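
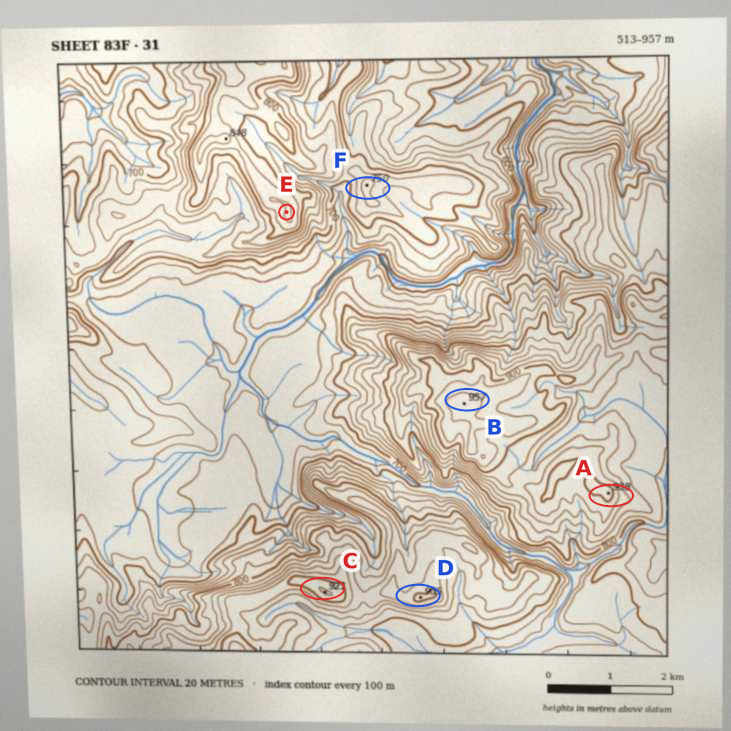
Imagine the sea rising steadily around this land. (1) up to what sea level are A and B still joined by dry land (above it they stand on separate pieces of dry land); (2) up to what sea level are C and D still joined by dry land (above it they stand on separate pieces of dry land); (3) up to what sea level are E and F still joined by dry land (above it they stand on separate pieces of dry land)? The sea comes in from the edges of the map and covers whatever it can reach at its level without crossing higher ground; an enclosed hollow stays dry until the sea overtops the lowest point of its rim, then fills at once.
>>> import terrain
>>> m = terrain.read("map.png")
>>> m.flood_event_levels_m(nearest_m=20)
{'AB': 880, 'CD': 860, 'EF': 720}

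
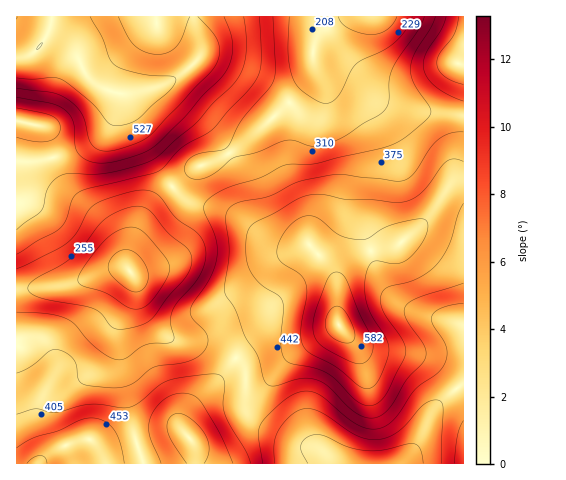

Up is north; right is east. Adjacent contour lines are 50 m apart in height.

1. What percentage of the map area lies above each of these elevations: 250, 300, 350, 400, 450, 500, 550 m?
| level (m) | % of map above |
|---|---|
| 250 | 90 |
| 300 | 78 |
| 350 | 63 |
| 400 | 46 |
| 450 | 30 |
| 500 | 16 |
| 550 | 6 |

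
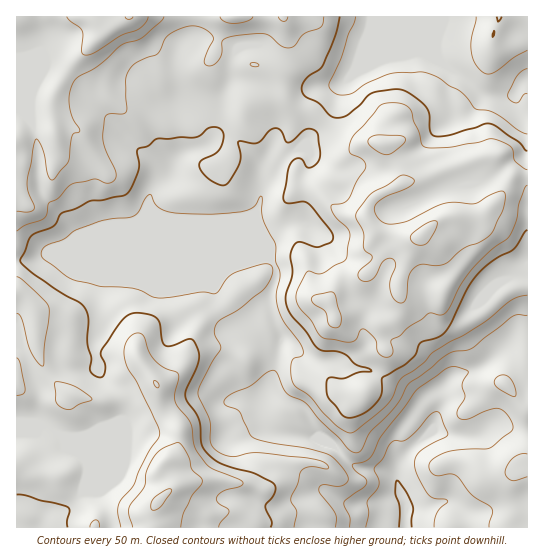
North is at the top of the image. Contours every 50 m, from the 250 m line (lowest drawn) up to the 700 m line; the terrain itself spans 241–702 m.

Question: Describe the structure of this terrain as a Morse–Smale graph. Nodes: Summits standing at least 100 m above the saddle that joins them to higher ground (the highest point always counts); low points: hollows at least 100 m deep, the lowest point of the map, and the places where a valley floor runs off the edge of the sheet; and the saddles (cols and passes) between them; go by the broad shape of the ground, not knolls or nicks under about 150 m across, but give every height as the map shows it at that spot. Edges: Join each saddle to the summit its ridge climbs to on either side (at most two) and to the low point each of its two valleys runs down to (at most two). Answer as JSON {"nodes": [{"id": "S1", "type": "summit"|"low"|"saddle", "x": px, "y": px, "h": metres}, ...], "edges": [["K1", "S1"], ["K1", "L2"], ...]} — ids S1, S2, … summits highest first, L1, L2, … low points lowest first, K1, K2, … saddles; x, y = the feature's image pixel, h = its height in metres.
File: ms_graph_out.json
{"nodes": [
{"id": "S1", "type": "summit", "x": 129, "y": 17, "h": 702},
{"id": "S2", "type": "summit", "x": 421, "y": 235, "h": 660},
{"id": "S3", "type": "summit", "x": 158, "y": 501, "h": 655},
{"id": "L1", "type": "low", "x": 405, "y": 527, "h": 241},
{"id": "L2", "type": "low", "x": 527, "y": 79, "h": 386},
{"id": "K1", "type": "saddle", "x": 327, "y": 125, "h": 507},
{"id": "K2", "type": "saddle", "x": 17, "y": 261, "h": 505},
{"id": "K3", "type": "saddle", "x": 490, "y": 306, "h": 469}],
"edges": [["K1", "S1"], ["K1", "S2"], ["K1", "L1"], ["K1", "L2"], ["K2", "S1"], ["K2", "S3"], ["K2", "L1"], ["K3", "S1"], ["K3", "S2"], ["K3", "L1"]]}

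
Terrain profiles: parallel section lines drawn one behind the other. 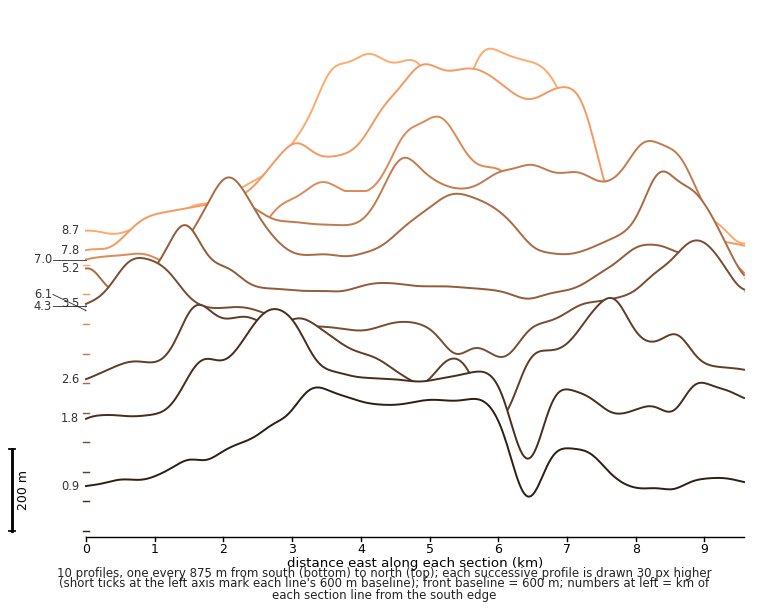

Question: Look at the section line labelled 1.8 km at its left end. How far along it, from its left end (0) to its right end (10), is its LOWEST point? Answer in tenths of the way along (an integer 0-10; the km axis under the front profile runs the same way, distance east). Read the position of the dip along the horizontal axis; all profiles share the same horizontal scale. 7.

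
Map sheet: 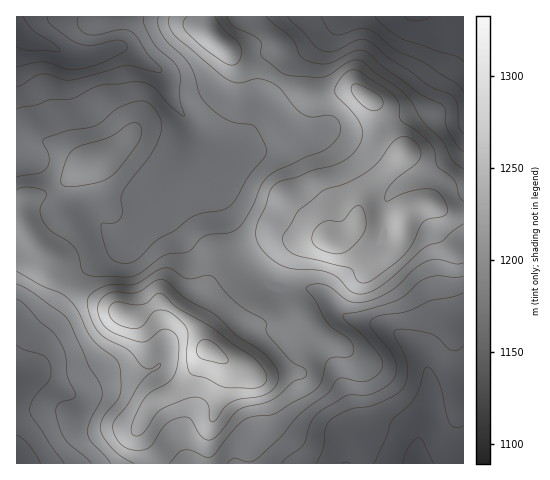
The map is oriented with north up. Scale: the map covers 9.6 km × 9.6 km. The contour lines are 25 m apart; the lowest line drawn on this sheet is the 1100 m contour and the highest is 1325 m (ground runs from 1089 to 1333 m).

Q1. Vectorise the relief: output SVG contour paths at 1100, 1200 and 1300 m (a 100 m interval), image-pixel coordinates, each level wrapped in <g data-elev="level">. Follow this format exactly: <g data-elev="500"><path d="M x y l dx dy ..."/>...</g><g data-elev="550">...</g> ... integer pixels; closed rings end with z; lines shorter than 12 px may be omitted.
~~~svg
<g data-elev="1100"><path d="M403 463l6-17 5-6 5-2 4 2 11 23"/><path d="M23 17l9 12 22 14 6 7-1 2-30-1-12-5"/><path d="M431 17l-7 3-8 1-7-2-5-2"/></g><g data-elev="1200"><path d="M227 463l7-5 15 4 8-3 23-22 20-23 28-21 11-14 4-1 21 4 8-3 8-7 3-8-3-8-17-21-18-15-2-4 1-2 19-3 33-10 9-6 14-13 9-5 10-1 17 2 8-2"/><path d="M17 284l13 7 31 22 9 10 18 42 10 16 4 10-1 9-12 24-1 11 4 7 19 21"/><path d="M463 152l-5-6-11-17-2-6 0-13-2-5-24-12-36-26-15-14-6-3-7 1-28 13-8 0-11-3-7-5-10-18-25-21"/><path d="M158 17l0 8 4 9 6 8 15 14 6 8 5 11 5 19 5 7 12 11 12 8 8 3 17 3 5 5 7 14 2 6-2 6-17 19-16 28-9 6-21 3-12 5-15 12-18 10-17 17-7 5-11 1-11-5-7-15-3-19 2-1 12 0 5-5 2-5-1-14 1-6 30-40 5-10 4-12 0-9-4-10-7-8-7-3-10 1-14 5-17 15-8 4-26 5-23 7-2 5 6 15-2 10-8 5-22 4"/></g><g data-elev="1300"><path d="M226 388l26 0 7-1 7-5 0-8-6-9-8-9-20-12-21-17-33-19-16-14-5 0-9 8-5 2-10 1-15-3-5 1-3 3-1 7 4 8 8 5 11 2 6 0 5-2 9-13 3-2 9-1 8 3 11 10 4 7 0 28 3 14 3 3 13 3z"/><path d="M333 253l8 0 6-2 8-7 8-10 3-6 0-7-2-9-3-6-4 0-3 2-12 13-17 0-6 4-5 6-2 7 2 7 7 5z"/></g>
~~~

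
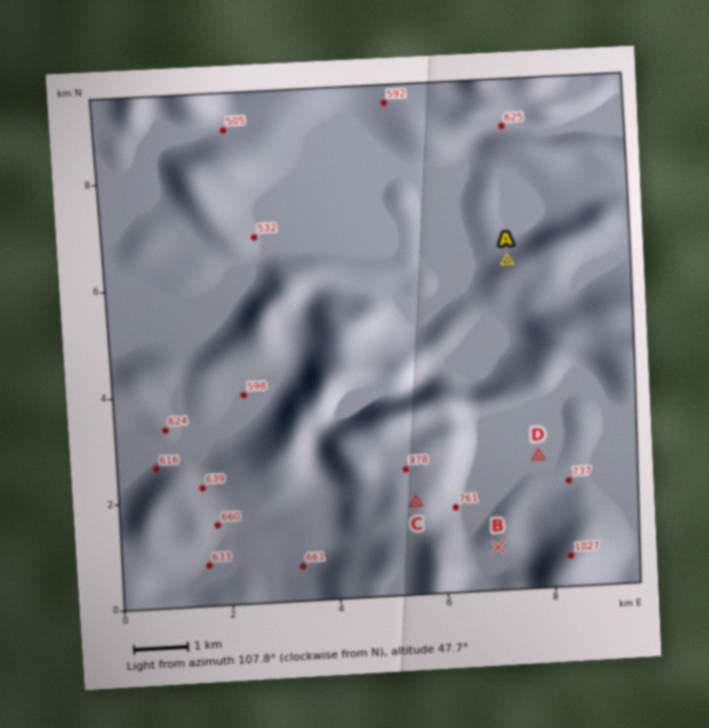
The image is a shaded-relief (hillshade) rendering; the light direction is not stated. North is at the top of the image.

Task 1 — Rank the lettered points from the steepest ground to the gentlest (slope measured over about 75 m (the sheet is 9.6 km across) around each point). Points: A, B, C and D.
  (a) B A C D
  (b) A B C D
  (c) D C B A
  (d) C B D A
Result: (b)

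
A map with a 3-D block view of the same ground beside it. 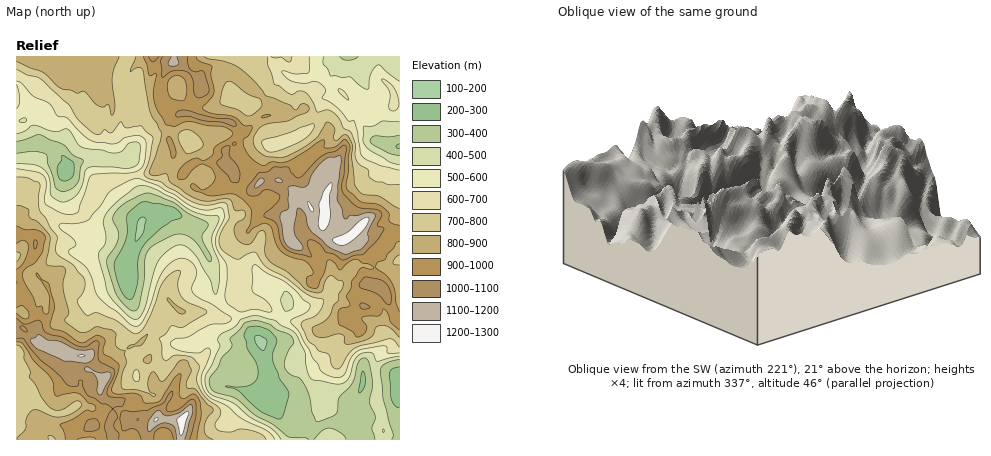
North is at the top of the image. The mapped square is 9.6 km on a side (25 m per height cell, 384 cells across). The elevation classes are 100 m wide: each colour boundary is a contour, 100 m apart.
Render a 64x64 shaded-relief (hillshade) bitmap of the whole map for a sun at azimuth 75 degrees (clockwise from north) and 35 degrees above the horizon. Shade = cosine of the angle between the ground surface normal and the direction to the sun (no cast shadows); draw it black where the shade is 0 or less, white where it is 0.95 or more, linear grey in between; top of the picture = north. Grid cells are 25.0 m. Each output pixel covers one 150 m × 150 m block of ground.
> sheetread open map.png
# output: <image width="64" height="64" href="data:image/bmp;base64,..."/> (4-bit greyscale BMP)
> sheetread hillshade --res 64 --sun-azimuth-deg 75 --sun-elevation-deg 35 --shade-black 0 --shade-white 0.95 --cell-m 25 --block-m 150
<image width="64" height="64" href="data:image/bmp;base64,Qk12CAAAAAAAAHYAAAAoAAAAQAAAAEAAAAABAAQAAAAAAAAIAAATCwAAEwsAABAAAAAAAAAAAAAAABEREQAiIiIAMzMzAERERABVVVUAZmZmAHd3dwCIiIgAmZmZAKqqqgC7u7sAzMzMAN3d3QDu7u4A////AImZqVRYl1VHq6c2zIII3uy7uqmave7sqqhpu7vKY1rdZ4mHZWd3eHiql1Wqcgfu7cypmavN7tuqmHiru6hUW+5VeHeIiHaLmadnhWhzGe7u26qrvM3dqahomqqYqmRs7UVoq6h3d5qYl2ioSLhp7u3Lu7zd3MuImGeJqYm6dGzcZnq6mZZXmHiYmalY2mTP/c3c3e3cqXeYZ4iqq7lkfdyZmYZ5qWVlV4q7qXfNlG7+3t3e7cqYd5hmiKu7qESu3JmXVXmpUjNprMvMplrIbP/czN3cqZh2iFaJq7unRc7bmYZVeZcxNb65m922J82b/+y7zMqZmHaHVomqu7hFzsuIhmZmZlVWzuyqqGhVvsz//bqqmZmYd4VHiIiryUW+y4h3ZVRYl1St7cuEaoSd3v/rmIiaqodnZEZ2Z5zbRL7Kd4dUNGmWVp7u23R7lWze/tuYiKu6h1VVRWVXrexEzbpmZTNFeXearf7bdYumWd7ty6mJq7qFNHZFVVjO7EXMqWUyJGeIeLzM3tp2rKdY3u3dupq7umRGh0RVWM7rRaqYQxFFZmZ6ztzN2me9uHm9zd3Kqry5VVaGM1VYzclDaHYQAUVniarv7My6iK3Lq6qa3cu7vMhFZoUSV3erqGVVZQADeZvMuJ7tupmqrN3cqHjNzMzNt0VmUQJnh4mHZ3ZDADi7vN23a+3KmZvLzLmZmbzMzN2mRWUQBGeHZneIiFOZecy83bh5vMvKeLu6mJmZq7u824U0UwAEaJhkWLuoU8hs7cvMuYm7vNtkirqIqqmpmby4YyIyADaIh1R73KcxyordzLu5mrvN21JauoiaqZiKy5ZDI0REaIdlR7zKhTPaabvMu7uau87rUTioeKqqmru5dkNYh3d3ZlJKy5eHVpeKqrzNy6q83tpAFYd5vLvNyYiHZ6zJhmVVQ2mXibd7iJqZvN3Lq83u2UEDaKzMzMyGeIibzcllVVVWdUesla6Zqpm93Lu83e7HMQFazczMyUaJmrzMt0M0Z2UzaqlW35q6ic3avM3e7rYiAFvdzMy3NZq7u7ulEBN7hTNphlr/mrmKzcm93d7+pSIRSszMu7c1iru6qnEAFs2WU0Z4nf6qqJq9yr3t3v2lIiJIu7vMtzWKu6mGIAJZzJVURoq93LqZuqzMzd3v7ZUiMzebvN22NXq7pjISNoislohWq7y5qpvKq93dze/slCNERYrN7qQlebtiI0VphZyWmmequ6pGnMu73dy97tyUI1Zmec7tghRquCFGd4dEvIWJdomrzCN73d3dur3czKUjZ3eKvexQBHmmI2dkRFq5Ulh3mZvMU0ve7cuqu7zMtzNnd4rN2RAWiIdUZSE33XMjWIm6mqp0O+7su7u6vM3KVFd3isy2ADd3iXVBAZ7pISV5q8uqu4Zr7+3My5m83dyFV3iKu5UAR2WLpSAH3aQjZ4q7zLu6mZvv7cupmrzd3aZmeJqphiAmVYulIBrbU0ipd6zczLu7vO7bqZmbzd3dqHd4iZmGMBRWeYYgKtkzWsuGa93My7u83cqZmavd3Nyoh3iIh1VSAlZEdjFLyERqzKhn3t3cq83cuqmZq83Mu6iIiXQiJGURVjNVZXq4NXncqped7u2qztzLmHebvMuqqHiGIAE0ZiBGNXd3eJZIitzMuqre3KrO7cuXVou7u6qYdlIAASRmQjRHmHdVdnl63d3cq8y7qr3uyoZEe7u6qphkIAACRWZlVEeZdkR4mXne7uy6u7qqrO/rhjJquqqql0EAACWId4d1R5l2RZqIeM7+3Kqrqqmr7/yFIUmqqql0IRE0abl2d4hkiYeJqXd4v/7cqqqpqrzv/JUQSJqqqVIkQ0ebuWVWnJNqmcynVYiu/ty6qqmrvO/8hBJpmaqYUTeGV6uoU0atpnh5zLhEaa3/7Muquqq83tuEJIqqqpcwFoh3iqdDWd2puHiqumRXrf/9zLu7qqvMy4RGiZmqlzAVeJmJqFV83Ku6mYeKlUad//7MzMyZqrzJQ1d3iImoMBRmrKiYZXzLvNyphlaJdnr//szMy5mqq5U0Z3dmirgwE1bNuYZUe7zd7amIZUeqdr//7czLmap2ZVVVVWaKp0ETON2oiHZnvd7bmZmHVIy2j//suqqJmFVnZDNGeKqHUzM53Jd4iHaKzcqZmZh1Scqe/9qIiKqXVnhjI1iZqYhlVEiqh3d3ZFndypiZmYY2zc3uuIiIqpdniFI1iYipiIdTNol1RFZFvbu5iImZl1e+7NyImYiZd4d3U1eId7qJpzI1eGVYqqzdp3iImqmZec3suYqod6qHh3dUaHh4u4mlIkh4m8zLq7unZ5q7qbypzdmYq5Z4y4d3ZlV4eInLipQTipmru8u6q6hli8ypzsrNp5m7honKd3dVVnd4msuKkxWrqYeKzLqql1asy5rezMpoqsp2ebl3dkRniHiqyouDFry4VHvdyphVnLu6ms28poqruXaKl3hkNXiYebvJi3MmvKczfO7JdVrdu7uquryYq7ynZpx2d0I2mZiKvLiLczaspjSN/blVrcu7zLqazJm7y3VpzVVlM2mqmZm8uIpjRYqFNq3slmrcq83bmJu7uqrKVIzdRFVGq6mZiKy5eWJFR3aKrduIvbq83JeJrLu6qrplrcpFZ4q6mZmHm8p3UkU1i9y8y7y7q7y5d6q8zLupqoasp1Z5q5iIiIeay5UxSGWt3dy6qqqqu6h5u8zMy7qJh5uq"/>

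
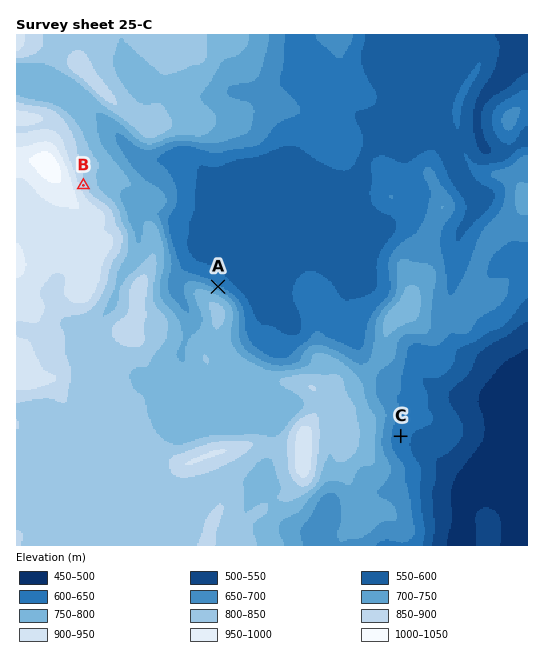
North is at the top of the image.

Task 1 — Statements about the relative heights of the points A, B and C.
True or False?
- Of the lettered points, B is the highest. True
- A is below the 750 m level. True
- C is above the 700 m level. False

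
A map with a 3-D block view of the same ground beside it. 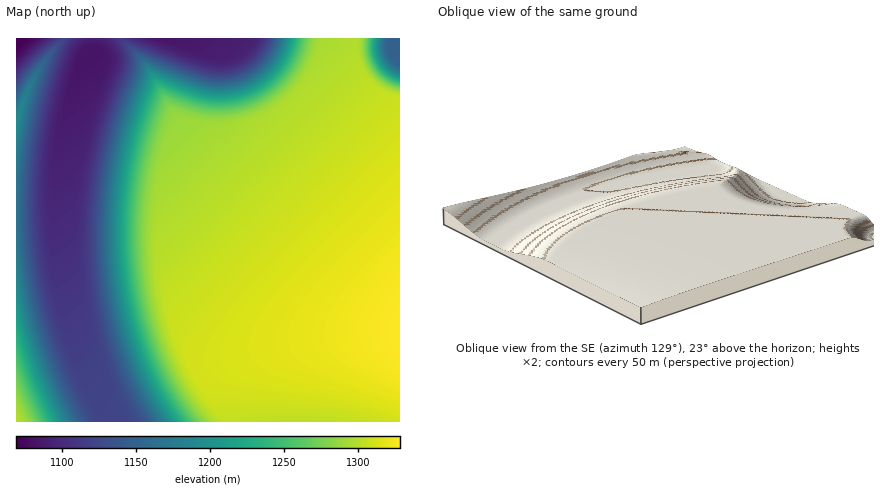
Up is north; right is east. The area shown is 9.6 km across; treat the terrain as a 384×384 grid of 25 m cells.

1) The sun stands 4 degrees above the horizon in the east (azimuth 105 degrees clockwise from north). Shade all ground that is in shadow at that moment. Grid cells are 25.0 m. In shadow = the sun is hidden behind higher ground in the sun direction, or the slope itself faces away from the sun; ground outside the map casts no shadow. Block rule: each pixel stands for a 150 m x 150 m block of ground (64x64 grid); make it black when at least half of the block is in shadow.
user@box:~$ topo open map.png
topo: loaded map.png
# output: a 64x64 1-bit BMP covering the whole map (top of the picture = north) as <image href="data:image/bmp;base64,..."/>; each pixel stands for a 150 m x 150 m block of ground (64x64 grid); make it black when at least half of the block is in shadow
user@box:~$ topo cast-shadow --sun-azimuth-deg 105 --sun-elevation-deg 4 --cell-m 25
<image width="64" height="64" href="data:image/bmp;base64,Qk0+AgAAAAAAAD4AAAAoAAAAQAAAAEAAAAABAAEAAAAAAAACAAATCwAAEwsAAAIAAAAAAAAA////AAAAAAAAAAP8AAAAAAAAD/gAAAAAAAA/+AAAAAAAAH/wAAAAAAAA//AAAAAAAAH/8AAAAAAAA//gAAAAAAAD/+AAAAAAAAf/wAAAAAAAD//AAAAAAAAP/8AAAAAAAB//gAAAAAAAH/+AAAAAAAA//4AAAAAAAH//AAAAAAAAf/8AAAAAAAB//wAAAAAAAP/+AAAAAAAA//4AAAAAAAH//gAAAAAAAf/+AAAAAAAB//wAAAAAAAP//AAAAAAAA//8AAAAAAAD//wAAAAAAAP//AAAAAAAB//8AAAAAAAH//wAAAAAAAf//AAAAAAAB//8AAAAAAAH//wAAAAAAAf//AAAAAAAB//8AAAAAAAH//wAAAAAAAf//AAAAAAAB//8AAAAAAAP//wAAAAAAA///AAAAAAAB//8AAAAAAAH//wAAAAAAAf//AAAAAAAB//8AAAAAAAH//wAAAAAAAf//AAAAAAAB//+AAAAAAAH//4AAAAAAAf//gAAAAAAB//+AAAAAAAD//8AAAAAAAP//wAAAAAAA///AAAAAAAD//8AAAAAAIH//4AAAAAAgf//gB/AAACB//8AP/AAAMH//wD/+AAAwP/+Af/8AADg//4D//4AAOB//Af//wAA8H/8B///AAD4H/gP//+AAPwH8A///4AA/AHgD///gAD+AAAH//+AAA=="/>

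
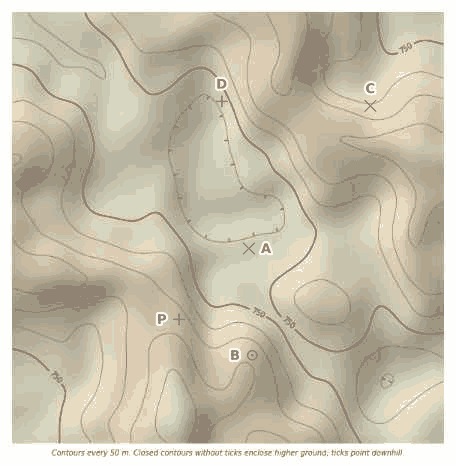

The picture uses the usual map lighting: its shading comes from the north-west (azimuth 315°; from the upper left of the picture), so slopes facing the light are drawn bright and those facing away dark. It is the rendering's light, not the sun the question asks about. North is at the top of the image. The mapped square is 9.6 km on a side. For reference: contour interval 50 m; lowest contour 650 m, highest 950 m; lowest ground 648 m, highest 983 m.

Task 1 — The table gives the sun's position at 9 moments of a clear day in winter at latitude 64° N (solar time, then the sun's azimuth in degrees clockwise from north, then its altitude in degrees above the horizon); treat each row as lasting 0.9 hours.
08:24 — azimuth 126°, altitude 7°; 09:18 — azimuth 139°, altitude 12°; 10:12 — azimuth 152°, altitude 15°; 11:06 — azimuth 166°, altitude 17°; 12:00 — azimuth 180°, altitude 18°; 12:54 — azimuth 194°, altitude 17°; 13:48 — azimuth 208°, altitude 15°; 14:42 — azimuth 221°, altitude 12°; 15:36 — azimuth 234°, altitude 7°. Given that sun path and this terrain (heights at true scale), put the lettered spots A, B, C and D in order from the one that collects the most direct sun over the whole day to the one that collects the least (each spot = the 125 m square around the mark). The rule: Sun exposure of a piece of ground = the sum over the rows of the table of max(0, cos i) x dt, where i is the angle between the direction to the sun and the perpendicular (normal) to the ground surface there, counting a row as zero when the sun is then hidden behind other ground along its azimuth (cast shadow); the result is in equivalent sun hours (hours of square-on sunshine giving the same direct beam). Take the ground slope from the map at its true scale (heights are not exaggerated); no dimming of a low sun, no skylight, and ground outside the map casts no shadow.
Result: D > A > B > C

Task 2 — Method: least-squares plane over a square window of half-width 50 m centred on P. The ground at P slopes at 6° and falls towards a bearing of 43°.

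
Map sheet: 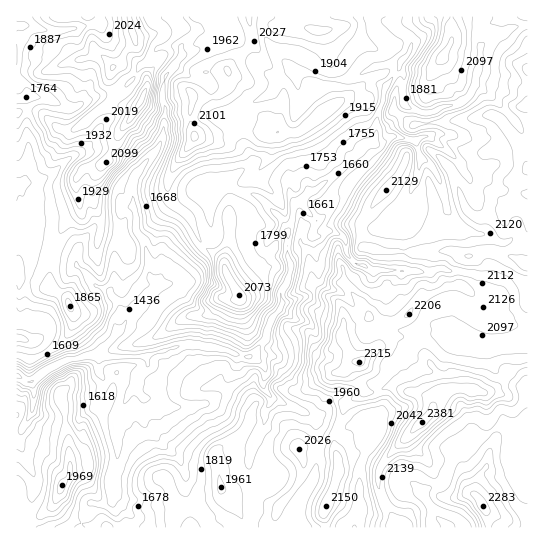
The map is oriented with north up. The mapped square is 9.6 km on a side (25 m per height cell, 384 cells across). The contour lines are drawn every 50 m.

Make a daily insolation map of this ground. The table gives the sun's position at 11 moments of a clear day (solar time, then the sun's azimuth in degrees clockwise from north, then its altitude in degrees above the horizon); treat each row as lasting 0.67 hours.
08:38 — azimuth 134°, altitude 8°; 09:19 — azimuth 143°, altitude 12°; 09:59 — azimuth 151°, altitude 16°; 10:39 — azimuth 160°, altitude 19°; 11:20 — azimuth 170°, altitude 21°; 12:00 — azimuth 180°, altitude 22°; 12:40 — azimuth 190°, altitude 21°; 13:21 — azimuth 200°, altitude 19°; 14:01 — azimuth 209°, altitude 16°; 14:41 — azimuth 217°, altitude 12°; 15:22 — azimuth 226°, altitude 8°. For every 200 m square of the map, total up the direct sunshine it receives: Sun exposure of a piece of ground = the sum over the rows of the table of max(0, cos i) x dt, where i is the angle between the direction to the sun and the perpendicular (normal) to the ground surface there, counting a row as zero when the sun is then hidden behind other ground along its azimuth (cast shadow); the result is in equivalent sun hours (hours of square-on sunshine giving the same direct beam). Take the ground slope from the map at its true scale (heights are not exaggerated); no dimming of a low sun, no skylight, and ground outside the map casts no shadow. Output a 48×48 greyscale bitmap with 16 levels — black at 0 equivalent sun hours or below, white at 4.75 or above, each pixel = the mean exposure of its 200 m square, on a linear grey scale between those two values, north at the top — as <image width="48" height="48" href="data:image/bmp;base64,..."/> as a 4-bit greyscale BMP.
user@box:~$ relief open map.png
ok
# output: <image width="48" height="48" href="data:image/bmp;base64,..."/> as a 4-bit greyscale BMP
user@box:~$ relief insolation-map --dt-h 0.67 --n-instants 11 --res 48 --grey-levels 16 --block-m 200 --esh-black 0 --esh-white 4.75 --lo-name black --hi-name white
<image width="48" height="48" href="data:image/bmp;base64,Qk32BAAAAAAAAHYAAAAoAAAAMAAAADAAAAABAAQAAAAAAIAEAAATCwAAEwsAABAAAAAAAAAAAAAAABEREQAiIiIAMzMzAERERABVVVUAZmZmAHd3dwCIiIgAmZmZAKqqqgC7u7sAzMzMAN3d3QDu7u4A////AHnNuFQiJGd4h4mWZod52phkVTVmmJmZhmR9uEIBN4dniJmGVYhmi8lnchRpzNx0JGRJ2YgyRVZlZ5p2ZDhkN5d5YQFavtUzRFRGmtlEeahkRndVVCN0JYZpVEVjJDIjRTRlXNllVndjRWREVlRmRZd3dnipQwJEViRjRnh0QiEiZ3VVZ3iHZWdlq6y3YxN1VjVDVFVkQgADRnVmZ5uWd1VSbv2EUzNGZkVWQzREQxATMhV2VmdlRCRCKfx2ZlNGZjNVMjM0QxIhIQBIVEMhJEREI43rmHZGZlJFQiNEM0MyEQAWdGIRI2VUQyfeyYiGdmFHdhJURDQyEQE0UyETVIl2VCFb3buomCJpdmNWRERnYzMzUxWaqXvbmXZWm//uyAFFZ2Q2VGZ3eHUyAau8zXiqu6dFntuZVgAAFlQlZFVVRFQgASFI3/12VAAQEREEeIgQAUNFZSREREQREBA3iJzqZDMxAAAUi+qCAAEAE0QjMiEAARNFMkeIdkRRAAEhExA5hlVHm6UhAABIRndlSHMGp2UiM0REQxNEz9lxNJ7rib3to3h0FIQiRnY0VmZmZsmGfe6VMyXP///9lVdhVEVmVnZmd3d3doiIq7ynVEM43v/+liAmZERnRaqHd3h3Zpq7pjR5lEMQB+//y0JVNjNSIyiId4dmaLzsUhE5qEMxFHh3dzhjdRQhMyOJmZZnZpd1AiKGmHQzIhZhJWJoE3MRMhIjeVRUZ3VEEUmoqWdmZokxJHREIzMgEQABABRYq2VWZImImXiIqnQyNFNDNVAXiJmYe+y7ulZWiHmIhnmrzFAjQ0RyRBT+zLurt2ioU1ZmmWiYZIqsxxE0UjNRExNCIREREAESNWZmnLaGRc3LlEVVZyIzMjdDNERDMzV6mGZmjOp1Vq3sdGdmZUYyJWZ4ZmVWV7ypiGZneptkNovJRVVVQmYjdCJZh2ZmWXR3iVZniplmd4mENEMzJ5RERTM2uWZ2aEVVeEVnmqunZniGVVM3qlaVJEIienRkdkZVVodkab3KdEWamIdop2d6gzMRJ6VThEVWd5eYM4nvtiN93LulWZiZmDIhE4Unk3hTRoeKcQFZ2kJN/+7smsyqh1MREmRpFYiHZoerymVczJQ17+yq7v/sp3YxEhJgRkVnhYmdzsdqz6ZmiGaLqszuypd1UiQBM1ZodJu4RslV7KV2IiRnZUM63LmWiavMy6mZRqpgACqVbbeYZFZVVDQSnMvImiABI1eEahIAEgJmSaSGeauWIjUyFaupQwamIAACd3VniGZjE4R4ZWmplURUIRVUM0m9uCEjM43cqajIMkVDE2eZh1NVMhBFQkeZqVVWZXm926mbgycQN3hkRnVmipYzY0V6qGRWelUze7tUZRhiEjI1eFeImIiYdTI4mXZmY2RVMTYSjYJlQyEmhXmamIiJiFIjZ2VTElMiITEUd5qYVlVGdrzMupl1RDQiV2dTM0IiIRAmdDVodXd4aaqpiKllQmh1VGeGQYm8y6ZnZDNEeGd4dlVUMiNVVninRFZnmw=="/>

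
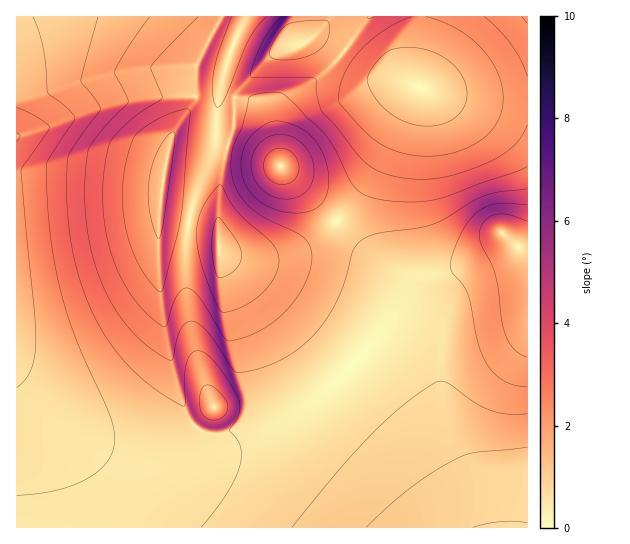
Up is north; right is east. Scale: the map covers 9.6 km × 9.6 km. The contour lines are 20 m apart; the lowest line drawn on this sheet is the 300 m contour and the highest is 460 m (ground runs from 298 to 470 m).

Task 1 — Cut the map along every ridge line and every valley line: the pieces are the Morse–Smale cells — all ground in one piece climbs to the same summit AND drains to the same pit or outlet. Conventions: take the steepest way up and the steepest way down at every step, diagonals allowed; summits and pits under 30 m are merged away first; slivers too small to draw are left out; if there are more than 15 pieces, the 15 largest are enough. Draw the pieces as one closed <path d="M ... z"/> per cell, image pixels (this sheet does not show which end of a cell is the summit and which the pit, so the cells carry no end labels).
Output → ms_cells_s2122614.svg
<path d="M246 16l-230 1 0 362 23 26 30 24 28 16 21 8 25 6 28 1 31-4 36-11 24-10 37-23 24-19 29-27-86-78-27-21-16-10-4-6 1-69 4-24 11-37 0-23-9-3-5-5 0-8 8-28z"/><path d="M353 367l-48 41-43 27-44 17-47 8-37-3-28-8-20-9-35-24-22-21-12-15-1 147 450 1-18-42-27-43-36-44z"/><path d="M505 235l-8 12-8 8-34 14-34 11-50 65-19 20 44 46 25 32 27 43 19 42 61-1 0-272z"/><path d="M423 88l-4 0-11 15-39 76-20 28-13 14 41 39 13 9 15 6 30 0 40-14 20-12 8-14 24 20 1-153-67-5z"/><path d="M527 16l-280 0-18 38-8 28 0 8 5 5 8 2 3-6 36-36 12-7 16-3 12-8 6 0 55 36 15 3 40 15 42 8 56 2z"/><path d="M319 37l-6 0-12 8-16 3-12 7-36 36-2 6 16 3 10 9 8 14 12 44 56 53 12-13 20-28 39-76 12-16-31-11-15-3z"/><path d="M337 221l-31 24-24 10-32 4-20-3-9-4-1 2 37 26 94 85 30-34 32-44 12-10 8-2-19 1-24-7-23-17z"/><path d="M238 97l-3 1-2 32-6 17-6 24-2 27 0 52 11 6 20 3 32-4 24-10 19-13 11-11-55-54-12-44-8-14-10-9z"/>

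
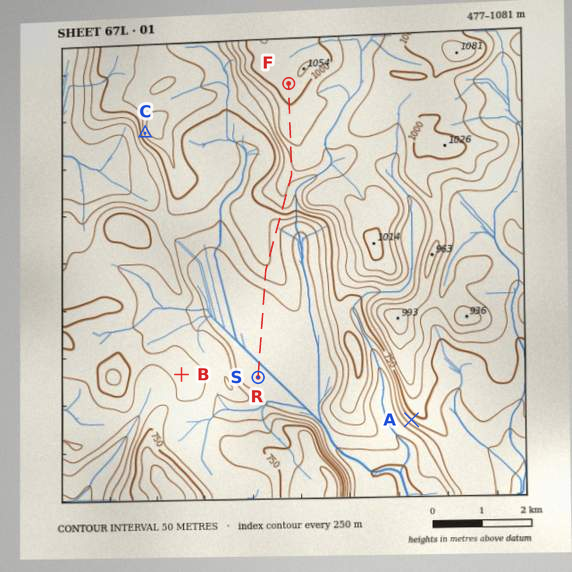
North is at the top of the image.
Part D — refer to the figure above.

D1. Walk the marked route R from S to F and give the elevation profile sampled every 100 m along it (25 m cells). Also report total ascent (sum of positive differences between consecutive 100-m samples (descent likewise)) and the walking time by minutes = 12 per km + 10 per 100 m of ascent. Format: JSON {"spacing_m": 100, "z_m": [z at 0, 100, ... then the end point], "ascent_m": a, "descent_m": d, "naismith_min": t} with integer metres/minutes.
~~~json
{"spacing_m": 100, "z_m": [584, 584, 584, 584, 584, 584, 584, 584, 584, 584, 584, 584, 584, 584, 584, 584, 584, 586, 597, 614, 638, 662, 682, 696, 702, 702, 698, 692, 685, 678, 672, 667, 670, 690, 727, 771, 807, 832, 843, 845, 844, 851, 866, 883, 892, 897, 901, 907, 918, 936, 958, 977, 990, 996, 998, 997, 996, 996, 1002, 1014, 1026, 1034, 1035, 1035], "ascent_m": 489, "descent_m": 38, "naismith_min": 123}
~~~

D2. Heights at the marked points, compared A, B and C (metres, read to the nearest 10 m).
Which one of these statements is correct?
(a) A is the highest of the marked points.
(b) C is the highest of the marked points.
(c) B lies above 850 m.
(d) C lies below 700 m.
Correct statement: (b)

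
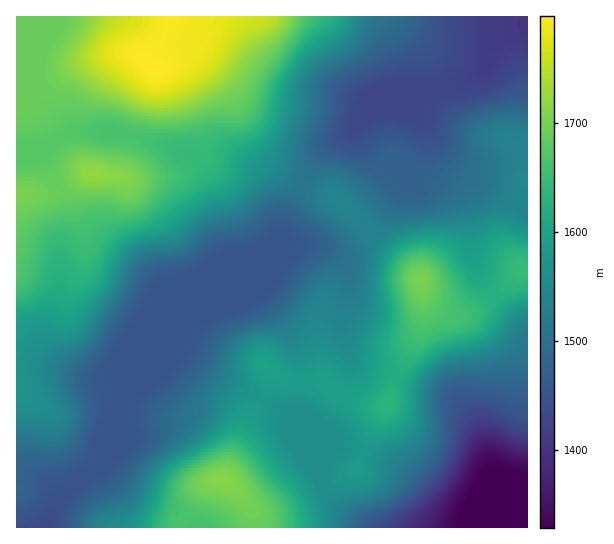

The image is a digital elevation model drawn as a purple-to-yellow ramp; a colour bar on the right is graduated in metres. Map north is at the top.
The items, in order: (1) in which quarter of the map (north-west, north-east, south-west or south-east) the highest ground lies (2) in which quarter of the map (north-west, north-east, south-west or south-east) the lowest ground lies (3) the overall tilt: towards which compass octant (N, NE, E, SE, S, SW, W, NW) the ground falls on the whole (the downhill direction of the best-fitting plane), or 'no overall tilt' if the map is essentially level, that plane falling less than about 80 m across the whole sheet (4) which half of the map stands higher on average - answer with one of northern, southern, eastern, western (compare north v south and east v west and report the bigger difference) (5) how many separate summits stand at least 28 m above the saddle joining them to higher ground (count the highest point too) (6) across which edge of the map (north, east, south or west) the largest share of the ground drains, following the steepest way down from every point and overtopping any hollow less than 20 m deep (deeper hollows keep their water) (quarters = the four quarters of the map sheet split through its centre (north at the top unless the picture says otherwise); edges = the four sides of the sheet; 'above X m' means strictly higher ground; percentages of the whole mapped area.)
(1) The highest ground is in the north-west quarter.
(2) Look to the south-east quarter for the lowest ground.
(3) The general tilt is down to the south-east (the land rises towards the north-west).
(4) The western half stands higher on average than the eastern half.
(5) Counting only tops that stand 28 m proud, the map has 4 summits.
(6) Most of the ground drains across the southern edge.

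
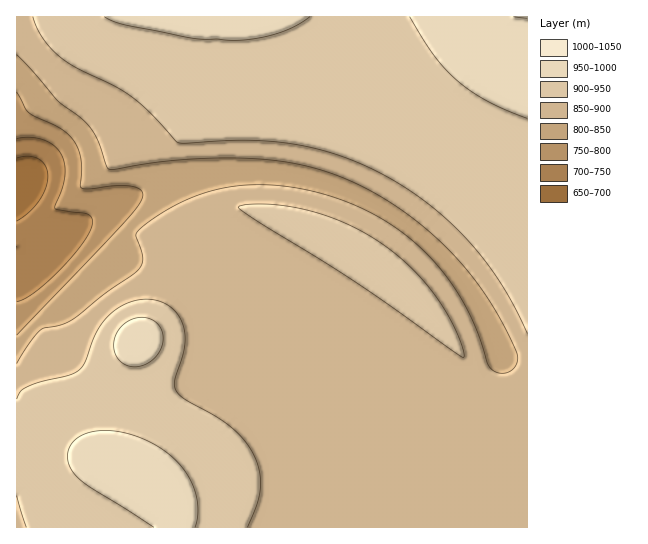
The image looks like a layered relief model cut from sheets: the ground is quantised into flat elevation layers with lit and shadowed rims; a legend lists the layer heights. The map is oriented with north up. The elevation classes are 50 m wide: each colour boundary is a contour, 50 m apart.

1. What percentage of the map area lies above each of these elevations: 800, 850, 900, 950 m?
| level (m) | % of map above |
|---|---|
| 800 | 94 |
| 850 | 86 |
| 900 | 45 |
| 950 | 8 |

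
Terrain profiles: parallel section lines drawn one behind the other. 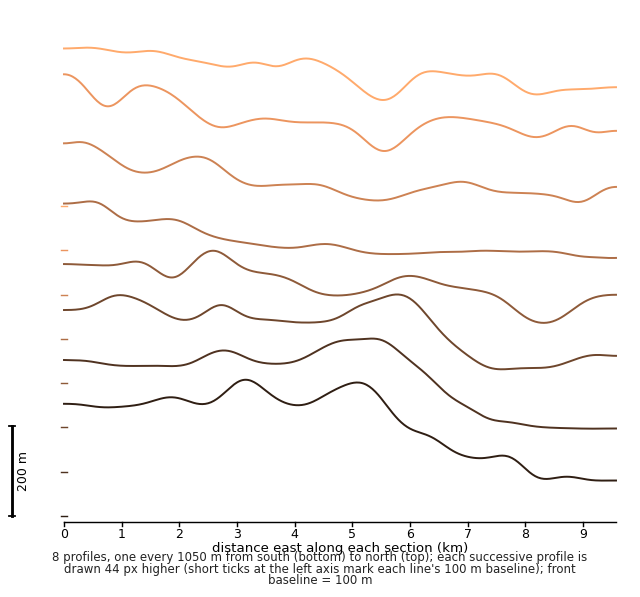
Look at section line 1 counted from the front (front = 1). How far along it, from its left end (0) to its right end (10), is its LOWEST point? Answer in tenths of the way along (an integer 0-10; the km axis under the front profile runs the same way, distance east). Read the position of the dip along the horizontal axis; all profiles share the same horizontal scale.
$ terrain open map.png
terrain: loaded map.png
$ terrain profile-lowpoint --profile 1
10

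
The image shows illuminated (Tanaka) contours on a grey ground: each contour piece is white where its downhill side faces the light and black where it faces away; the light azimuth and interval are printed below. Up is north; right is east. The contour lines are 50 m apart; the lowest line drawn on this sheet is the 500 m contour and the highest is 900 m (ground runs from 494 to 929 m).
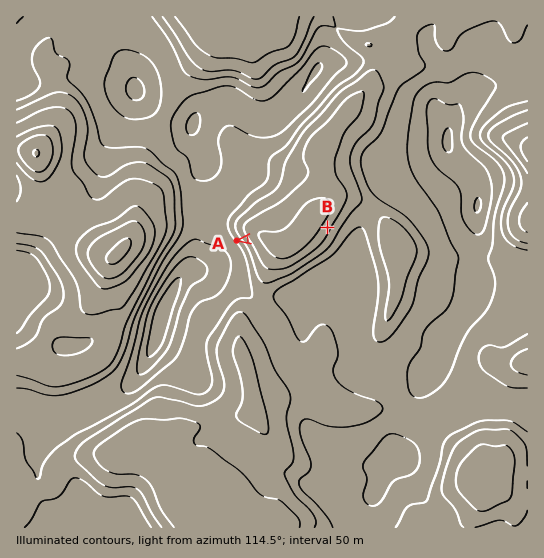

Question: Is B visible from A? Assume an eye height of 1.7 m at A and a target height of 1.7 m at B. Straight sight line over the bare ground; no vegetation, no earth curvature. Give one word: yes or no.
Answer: yes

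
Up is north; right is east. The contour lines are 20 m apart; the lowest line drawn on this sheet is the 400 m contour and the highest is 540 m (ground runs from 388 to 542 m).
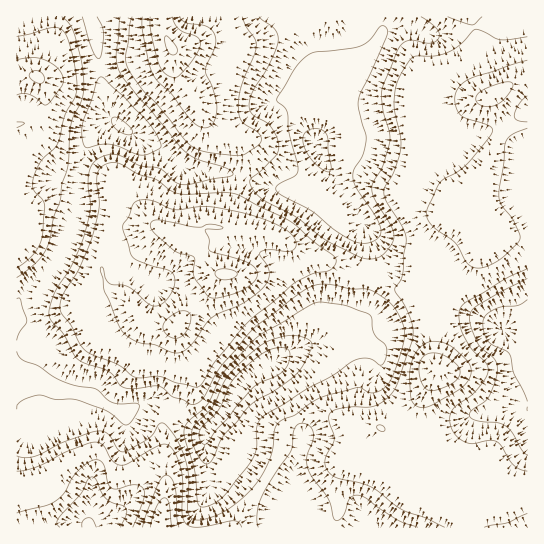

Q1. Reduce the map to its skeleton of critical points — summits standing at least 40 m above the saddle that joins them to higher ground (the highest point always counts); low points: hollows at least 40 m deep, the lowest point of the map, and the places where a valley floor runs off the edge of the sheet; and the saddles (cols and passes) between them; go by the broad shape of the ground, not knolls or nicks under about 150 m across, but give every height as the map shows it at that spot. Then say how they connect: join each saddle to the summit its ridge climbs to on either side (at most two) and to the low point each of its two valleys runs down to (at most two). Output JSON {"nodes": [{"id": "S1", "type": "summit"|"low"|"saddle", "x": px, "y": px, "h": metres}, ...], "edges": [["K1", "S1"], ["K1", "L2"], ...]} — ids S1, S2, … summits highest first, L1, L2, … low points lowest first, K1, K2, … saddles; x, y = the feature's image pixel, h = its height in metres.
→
{"nodes": [
{"id": "S1", "type": "summit", "x": 226, "y": 274, "h": 542},
{"id": "S2", "type": "summit", "x": 170, "y": 46, "h": 541},
{"id": "S3", "type": "summit", "x": 435, "y": 369, "h": 537},
{"id": "S4", "type": "summit", "x": 162, "y": 527, "h": 535},
{"id": "S5", "type": "summit", "x": 38, "y": 77, "h": 523},
{"id": "L1", "type": "low", "x": 266, "y": 366, "h": 388},
{"id": "L2", "type": "low", "x": 315, "y": 145, "h": 406},
{"id": "L3", "type": "low", "x": 502, "y": 330, "h": 422},
{"id": "L4", "type": "low", "x": 89, "y": 525, "h": 439},
{"id": "K1", "type": "saddle", "x": 478, "y": 486, "h": 487},
{"id": "K2", "type": "saddle", "x": 106, "y": 461, "h": 482},
{"id": "K3", "type": "saddle", "x": 367, "y": 278, "h": 468},
{"id": "K4", "type": "saddle", "x": 243, "y": 177, "h": 462},
{"id": "K5", "type": "saddle", "x": 263, "y": 483, "h": 462},
{"id": "K6", "type": "saddle", "x": 295, "y": 419, "h": 462},
{"id": "K7", "type": "saddle", "x": 170, "y": 409, "h": 457},
{"id": "K8", "type": "saddle", "x": 79, "y": 189, "h": 452},
{"id": "K9", "type": "saddle", "x": 101, "y": 69, "h": 441}],
"edges": [["K1", "S3"], ["K1", "L1"], ["K1", "L3"], ["K2", "S4"], ["K2", "L1"], ["K2", "L4"], ["K3", "S1"], ["K3", "S3"], ["K3", "L1"], ["K3", "L2"], ["K4", "S1"], ["K4", "S2"], ["K4", "L1"], ["K4", "L2"], ["K5", "S1"], ["K5", "S4"], ["K5", "L1"], ["K6", "S1"], ["K6", "S3"], ["K6", "L1"], ["K7", "S1"], ["K7", "S4"], ["K7", "L1"], ["K8", "S1"], ["K8", "S5"], ["K8", "L1"], ["K9", "S2"], ["K9", "S5"], ["K9", "L1"]]}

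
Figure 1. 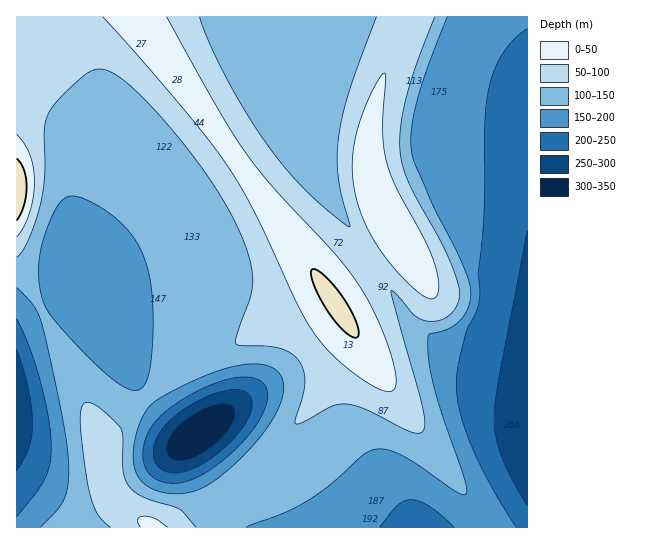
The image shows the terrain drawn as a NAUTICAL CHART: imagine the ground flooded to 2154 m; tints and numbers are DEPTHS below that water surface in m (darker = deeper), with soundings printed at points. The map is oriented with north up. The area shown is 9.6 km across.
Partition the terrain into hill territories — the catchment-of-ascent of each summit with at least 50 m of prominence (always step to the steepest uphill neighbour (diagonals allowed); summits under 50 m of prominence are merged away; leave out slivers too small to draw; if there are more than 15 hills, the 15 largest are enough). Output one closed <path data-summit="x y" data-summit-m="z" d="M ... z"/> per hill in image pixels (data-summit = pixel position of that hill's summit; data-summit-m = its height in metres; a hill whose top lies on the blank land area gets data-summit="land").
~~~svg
<path data-summit="land" d="M361 16l-292 0-1 7 3 7 32 67 9 32 3 22-6 32-13 27-23 33-2 8 0 12 21 46 44 73 17 23 24 24 12 8 6 0-4 4 0 8 9 21 17 28 26 30 284 0 1-169-35-6-55-13-17-8-13-13-13-24-42-60-21-45-7-31 2-36 8-34z"/><path data-summit="391 226" data-summit-m="2138" d="M527 16l-165 0-27 73-10 44 2 36 12 38 14 28 42 60 13 24 13 13 13 7 88 20 6-1z"/><path data-summit="154 527" data-summit-m="2112" d="M82 289l-66 34 0 204 226 1-25-30-17-28-9-21 0-8 2-3-10-3-6-6-32-34-42-68z"/><path data-summit="land" d="M67 16l-51 1 1 306 64-34-10-26 0-12 8-17 21-31 9-20 4-16 0-32-5-22-15-39-22-44z"/>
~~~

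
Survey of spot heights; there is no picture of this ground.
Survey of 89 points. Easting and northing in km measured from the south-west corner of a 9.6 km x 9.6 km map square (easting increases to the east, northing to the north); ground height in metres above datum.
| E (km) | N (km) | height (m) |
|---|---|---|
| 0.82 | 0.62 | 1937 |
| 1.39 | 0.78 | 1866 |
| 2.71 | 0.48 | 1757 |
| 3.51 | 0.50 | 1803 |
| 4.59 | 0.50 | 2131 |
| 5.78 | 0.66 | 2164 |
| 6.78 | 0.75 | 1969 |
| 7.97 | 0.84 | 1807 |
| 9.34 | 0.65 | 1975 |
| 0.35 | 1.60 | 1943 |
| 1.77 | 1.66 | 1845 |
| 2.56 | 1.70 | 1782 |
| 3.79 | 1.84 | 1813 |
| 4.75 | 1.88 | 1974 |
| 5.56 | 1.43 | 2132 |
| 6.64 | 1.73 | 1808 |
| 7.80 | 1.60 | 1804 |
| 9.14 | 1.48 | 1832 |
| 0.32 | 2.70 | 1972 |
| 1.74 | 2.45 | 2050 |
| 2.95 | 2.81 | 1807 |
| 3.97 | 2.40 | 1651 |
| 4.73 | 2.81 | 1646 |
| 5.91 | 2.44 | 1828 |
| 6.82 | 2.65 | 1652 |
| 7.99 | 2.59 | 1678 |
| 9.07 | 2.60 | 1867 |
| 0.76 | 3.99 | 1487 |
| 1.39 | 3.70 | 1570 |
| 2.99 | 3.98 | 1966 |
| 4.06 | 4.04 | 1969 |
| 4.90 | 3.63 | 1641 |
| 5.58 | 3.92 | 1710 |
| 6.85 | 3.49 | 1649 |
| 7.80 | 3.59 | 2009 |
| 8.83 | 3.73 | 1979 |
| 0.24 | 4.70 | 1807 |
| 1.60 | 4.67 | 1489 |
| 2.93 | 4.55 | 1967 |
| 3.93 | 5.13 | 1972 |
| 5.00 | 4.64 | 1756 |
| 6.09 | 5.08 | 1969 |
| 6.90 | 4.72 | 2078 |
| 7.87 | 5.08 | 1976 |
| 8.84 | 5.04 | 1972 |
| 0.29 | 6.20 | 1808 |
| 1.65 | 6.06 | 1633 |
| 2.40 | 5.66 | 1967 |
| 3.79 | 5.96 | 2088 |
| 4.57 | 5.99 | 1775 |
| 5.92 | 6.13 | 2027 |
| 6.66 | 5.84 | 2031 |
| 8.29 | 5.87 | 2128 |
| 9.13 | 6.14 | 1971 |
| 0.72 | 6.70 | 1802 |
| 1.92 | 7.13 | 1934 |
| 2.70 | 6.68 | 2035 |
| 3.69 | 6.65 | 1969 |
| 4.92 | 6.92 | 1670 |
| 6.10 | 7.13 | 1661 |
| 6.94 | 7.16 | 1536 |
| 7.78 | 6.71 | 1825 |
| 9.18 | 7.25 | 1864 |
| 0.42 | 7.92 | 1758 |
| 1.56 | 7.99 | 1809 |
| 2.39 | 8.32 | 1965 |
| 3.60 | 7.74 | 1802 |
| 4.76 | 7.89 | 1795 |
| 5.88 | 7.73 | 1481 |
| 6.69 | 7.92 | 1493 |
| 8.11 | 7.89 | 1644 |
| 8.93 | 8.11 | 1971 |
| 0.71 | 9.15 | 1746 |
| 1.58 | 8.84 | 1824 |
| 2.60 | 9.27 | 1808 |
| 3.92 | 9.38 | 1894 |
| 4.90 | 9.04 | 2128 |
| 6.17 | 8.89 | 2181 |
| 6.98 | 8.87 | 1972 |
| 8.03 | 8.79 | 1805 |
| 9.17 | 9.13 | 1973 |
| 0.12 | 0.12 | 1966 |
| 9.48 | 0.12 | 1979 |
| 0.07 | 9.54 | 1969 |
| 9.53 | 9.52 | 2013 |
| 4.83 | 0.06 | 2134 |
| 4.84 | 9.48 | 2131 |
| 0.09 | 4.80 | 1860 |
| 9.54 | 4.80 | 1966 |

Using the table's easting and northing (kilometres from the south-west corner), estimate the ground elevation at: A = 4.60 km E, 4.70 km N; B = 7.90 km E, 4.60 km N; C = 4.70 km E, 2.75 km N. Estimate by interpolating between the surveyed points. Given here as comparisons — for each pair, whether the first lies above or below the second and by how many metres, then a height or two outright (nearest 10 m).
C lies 450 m below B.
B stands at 2100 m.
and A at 1800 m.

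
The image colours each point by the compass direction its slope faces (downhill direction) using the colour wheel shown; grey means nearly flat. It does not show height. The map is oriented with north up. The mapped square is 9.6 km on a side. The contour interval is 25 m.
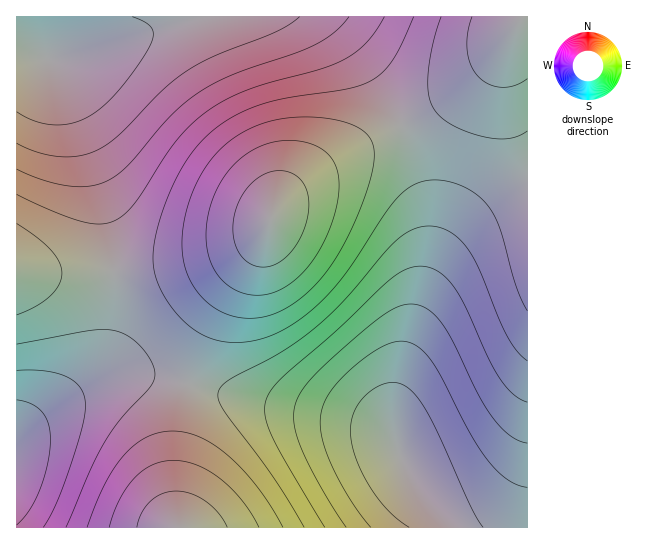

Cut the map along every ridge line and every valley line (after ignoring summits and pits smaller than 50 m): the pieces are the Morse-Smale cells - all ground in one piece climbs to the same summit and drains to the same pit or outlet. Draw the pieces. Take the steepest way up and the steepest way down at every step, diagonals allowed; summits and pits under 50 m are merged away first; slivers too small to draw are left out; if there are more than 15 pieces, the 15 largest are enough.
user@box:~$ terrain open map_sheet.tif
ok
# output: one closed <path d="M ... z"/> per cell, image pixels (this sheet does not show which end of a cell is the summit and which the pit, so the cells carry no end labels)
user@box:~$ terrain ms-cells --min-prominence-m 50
<path d="M401 125l-48 24-36 22-20 14-18 18-7 11-4 15-9 18-26 38-25 45-15 36-4 19 65 16 91 16 29 8 12 7 7 7 14 32 30 43 4 14 86 0 1-326-6-1-13 4-19 10-19 13-19 19-15 22-10 21-17 49 14-61 5-53-2-28-6-23-13-36z"/><path d="M323 16l-306 0-1 254 22 3 85-1 56-8 46-12 32-15 11-11 11-23 24-23 50-31 46-22 2-2-9-19-19-31-26-36z"/><path d="M189 384l-6 26-6 43-1 54 3 21 261-1-3-13-30-43-14-32-11-10-31-10-97-18z"/><path d="M267 227l-10 10-22 11-33 11-37 8-59 6-68 0-21-2-1 166 38-30 32-19 23-9 29-4 51 9 10-33 13-29 21-37 26-38z"/><path d="M138 375l-29 4-23 9-40 24-29 23 0 93 162-1-3-20 1-54 11-68-29-8z"/><path d="M527 16l-6 1-14 26-14 18-19 19-31 23-42 23 7 12 13 36 6 23 2 28-2 37-16 68 0 5 16-45 10-21 15-22 19-19 19-13 19-10 19-4z"/><path d="M521 16l-197 1 13 12 27 33 19 28 19 35 41-22 31-23 19-19 14-18 14-24z"/>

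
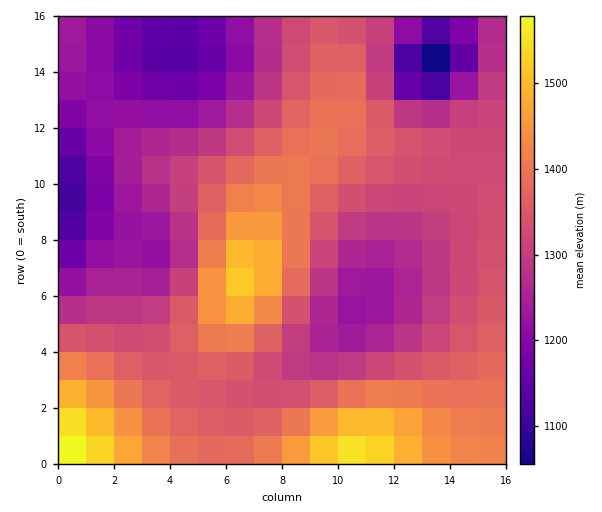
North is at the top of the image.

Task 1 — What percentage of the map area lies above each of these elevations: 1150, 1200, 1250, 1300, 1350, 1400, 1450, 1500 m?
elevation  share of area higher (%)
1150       95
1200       89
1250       75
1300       61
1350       38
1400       19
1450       9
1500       4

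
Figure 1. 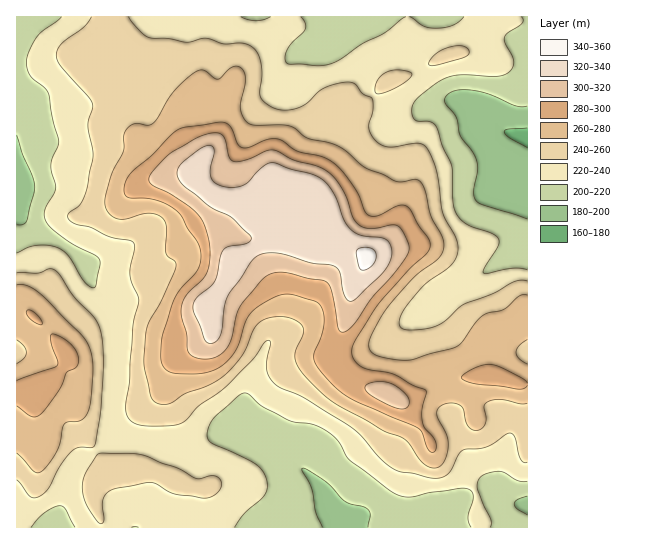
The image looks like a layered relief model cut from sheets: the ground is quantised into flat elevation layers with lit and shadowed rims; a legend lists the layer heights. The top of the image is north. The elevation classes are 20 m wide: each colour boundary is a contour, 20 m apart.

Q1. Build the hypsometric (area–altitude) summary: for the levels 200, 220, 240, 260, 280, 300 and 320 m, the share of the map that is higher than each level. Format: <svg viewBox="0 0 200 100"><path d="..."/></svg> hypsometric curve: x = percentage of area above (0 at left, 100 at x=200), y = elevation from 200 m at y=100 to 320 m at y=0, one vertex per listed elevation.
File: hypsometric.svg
<svg viewBox="0 0 200 100"><path d="M192 100l-29-17-50-16-44-17-31-17-16-16-10-17"/></svg>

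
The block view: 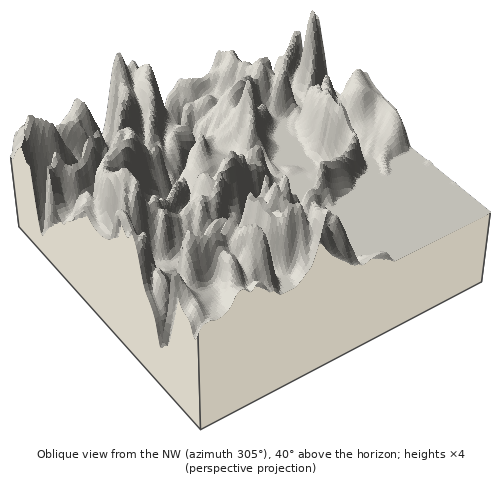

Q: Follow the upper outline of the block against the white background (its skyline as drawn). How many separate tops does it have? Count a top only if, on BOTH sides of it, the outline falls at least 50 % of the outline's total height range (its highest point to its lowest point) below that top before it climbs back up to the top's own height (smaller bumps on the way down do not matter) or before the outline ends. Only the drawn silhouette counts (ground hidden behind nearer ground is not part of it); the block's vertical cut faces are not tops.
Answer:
1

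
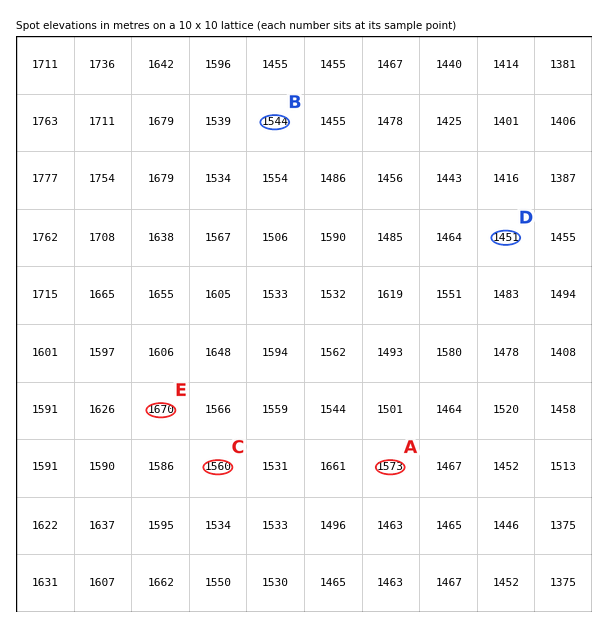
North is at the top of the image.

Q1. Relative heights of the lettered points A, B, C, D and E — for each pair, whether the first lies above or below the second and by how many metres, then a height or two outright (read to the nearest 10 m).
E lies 220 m above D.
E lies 130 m above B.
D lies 120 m below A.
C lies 110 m below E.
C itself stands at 1560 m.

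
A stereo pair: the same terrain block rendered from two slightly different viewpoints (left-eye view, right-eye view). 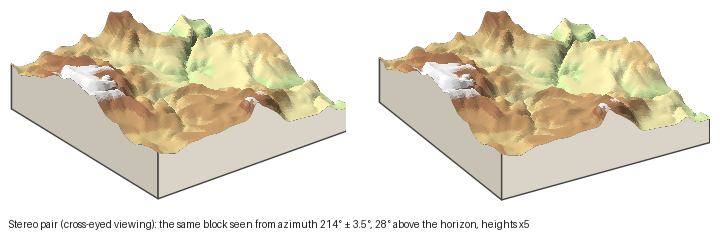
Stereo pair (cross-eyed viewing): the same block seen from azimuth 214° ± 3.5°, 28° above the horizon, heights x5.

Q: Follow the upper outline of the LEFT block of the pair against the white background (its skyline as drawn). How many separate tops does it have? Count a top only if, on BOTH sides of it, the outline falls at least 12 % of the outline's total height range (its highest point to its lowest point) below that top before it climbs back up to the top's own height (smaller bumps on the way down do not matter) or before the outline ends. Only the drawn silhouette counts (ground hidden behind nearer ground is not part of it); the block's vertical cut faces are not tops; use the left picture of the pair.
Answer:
2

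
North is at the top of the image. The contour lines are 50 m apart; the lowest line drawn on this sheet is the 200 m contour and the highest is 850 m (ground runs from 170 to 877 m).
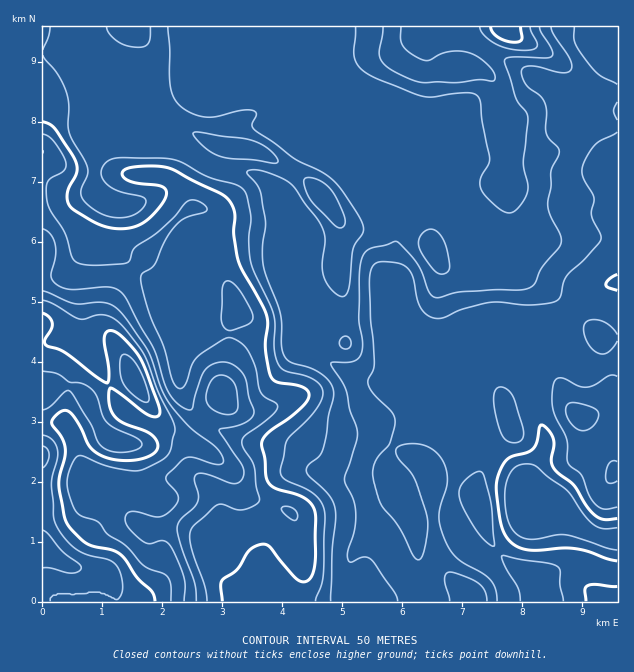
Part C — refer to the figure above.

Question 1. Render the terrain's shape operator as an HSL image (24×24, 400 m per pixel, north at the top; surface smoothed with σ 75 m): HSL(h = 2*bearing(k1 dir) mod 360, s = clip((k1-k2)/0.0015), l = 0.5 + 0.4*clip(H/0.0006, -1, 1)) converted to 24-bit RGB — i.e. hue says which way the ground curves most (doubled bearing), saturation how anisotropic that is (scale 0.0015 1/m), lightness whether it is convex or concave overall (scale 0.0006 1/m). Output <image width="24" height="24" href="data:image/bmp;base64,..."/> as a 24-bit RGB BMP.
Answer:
<image width="24" height="24" href="data:image/bmp;base64,Qk32BgAAAAAAADYAAAAoAAAAGAAAABgAAAABABgAAAAAAMAGAAATCwAAEwsAAAAAAAAAAAAAb19FdoZEbYxXeMeTmoi7uI+RYnixYDhxcmtleGNkrH1RnNNdJjRqiaGEhpWcbF+UY0aIvurMz2PXSS1mrMyOp454Zz9gfHdYe7vQvdvzvMnriarDZzt52+GmXhpmmmJ7ZnWKbl6EvriIwNyjGiRUj598iYp1UkptbsyCnpQxdS0+bM3ZpLraynrVmZvhnbrqmtunYD1ocn87lUE9eEBf3MReNSBRp4qLdGJ8WldwvNCSyMJ9LDNnYJB7k3+FYFN5l7JheFNujNJiJ76CUkMqpKJQlGIqMSEFt9tNN0JpqmJrbTJBk3lCwJJCQntpbmk/k4hfW32ft9+8yp3JTkaZXoiLf1t0e3B/kpxjgDt+4/zPGw41enhkfHlNXwgv1bqBxuZ9KSBBeWJVmlGToNK8po/DmFG6iTyEfteNNeHeiMikwkR8lU6Hdl6Ddml9fmKBlrdrPoPN9u7EGBRAf3J1ShgsUbzH3NnJ6emIFA0mZjIYcY0hbJIeX3wwYCA/n+vHqN3UajhXWVgpelU6j5JkTmdtcWx+Y2qamsmbOGl/6Y55VCBJHCFYl4jTYMmtvsOj9MvfOwBj2eHy0eL61Nb3TT3QqeP016JYWzgcelk8eFdqeZeChn6Rgm6VTIyNdbabnFNiaV15oFFl24u4H67ddjN+uMZURKlCWEMHUSF0lf+bSg4Rw3gAYvb0XwYzuEYZhdXVa1vBVpheR5tQXoyNgXmbfHqeV2l5f29ufn1/ZU19zeS6Uht3bEm11O3UaVKkjYXdefPq3ymmjQVczP/VFQIxuCfO5e3ea7q3TEPG2b3pubvgQ3ivYWl9gGhsgGeBf39/eXiAWXygydCaNx1igt2gZ62Eu3qtuHm1arqJTgtT0f7N0uR2FAUuPq+e5uPEv3OOL5d7W7Oxy09rbw8cUow/ZHCFfXZ/f39/e32AW59rk1JHTl+Sd7dlZk1JkKRQeolOdUBWOD6g1f/MpSCSPyNmQodTq6I9wINSk8RHFg4ldx9I7tHRWcXMVEx3gH5/gH56f3d0hXBqepKSeoyGgXFsjGN+kqZ/k7/EOkHEqejM1sJiWR1Ocll7aXB6m4Jsvb2EudqmGxZbVGh51uBtnEOFWk95hlFnnJdKWX5dbZNxf3hqfn5na3xle6+uk5avwoC9YkGCuaZst0JEbUJxc3F8amt9j5uAt+W1t1CzTShtdz1sy+mHQGuWU014jzmZzbKNeG1Qbm06en4/X6NQWrB8TotjgHhdZ3kgTG5QjYdfrElXiWBybYKCbHaDjsKHqsp3WSFbald8gz6q7fbVOzBdTjhMWDBZ2+CmfpLSoJvcm53PiKuuhn1lZm5VXG9RlMybPElohYJelmqhqoyXbnx/bYF6rMJ6noNaOS9ham1+Ok+T9NupaSduRFecVoXJze7LSlJ6dWJnmmxnpoeFgn+efXqkdG+aw3l5SWa9cbLPVUq51HrFtn6Xe39porlwmn1zQk2NaVZ6ZRsl1vCnZ3fLRkuiSsCnzJ+AdE55c1ZmjKdnhqSJf4+ghGaVdXuTqK5LNIAyVSokQ0QXKUIXy4V0qrrPq63Oq4yqUzZvRg5B0PvTiufEcC5lhl9fWoxpk31ag1B+ll10p8GRX5ddb2xagXVoeHKKupJVLJqZbSuluZnniL7wdu/Fa7qZkjowpDAdSQwlPvv50PvachNNoVmghKmrdm6Df39/SUuLpbHArbGRm32dcWqMY42EemmA1/HpRirSIYOZQdQhsLIbn00fTgkP7RYsboH7zPn/HpnTZikgladWaqCVg2VrgHx/f39/VWV3mWxPucNtZG2PnXqmg2WIWmlb25dqSBpHf391f35xf2RlekO1mdzoZrjNytMqWiUYcTxEa6uJa6mXfWp1f39/f39/gH97XU51q6Nuxs2pYY94VXqErGqpkX6mtntUTEOIf3+Af32AZ1qrbM+SY15IiV1gu4askWm6iKG6Z4CmfmRwf3l0e2ZZeFU5d4I9NVZFirplh8N5sZC3VUh8c3BflZBxjLCFbEWCf3+Ad29+pcR6emJYbmBxb3pddn5SfHZahYFegWptg1xziENDiUhOh8bCrXbJUa+cROB1asV2Xiovei4pXLWHf5ynlZRVe2F+f2dvgmhUm75vXXqKbmOAf3+Af4B/f39/f39/fHuAcEeQpZO6pc7Tfai9YHLE2t7x5S6rRwYAR5UYr/jjQV65eVVkUIyXcmiCnFSmoraslb6QW1d8ZWR8f3+Af39/f39/f39/eXl/TlN7mJl9s7d8XHZfZ3pNdT8n1gCk1fbogfvfeDNYZj5ofnt/"/>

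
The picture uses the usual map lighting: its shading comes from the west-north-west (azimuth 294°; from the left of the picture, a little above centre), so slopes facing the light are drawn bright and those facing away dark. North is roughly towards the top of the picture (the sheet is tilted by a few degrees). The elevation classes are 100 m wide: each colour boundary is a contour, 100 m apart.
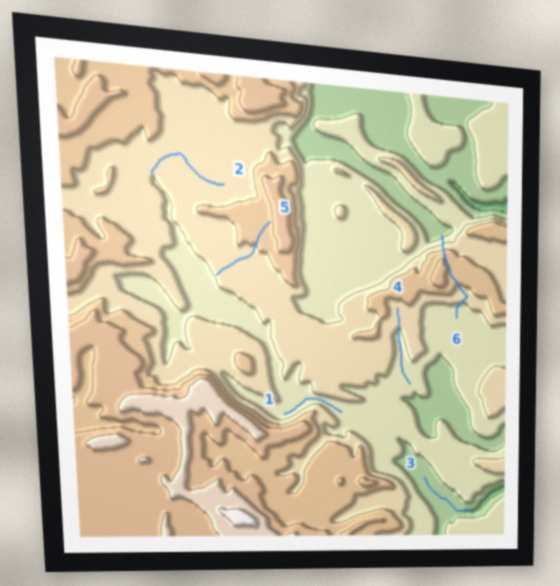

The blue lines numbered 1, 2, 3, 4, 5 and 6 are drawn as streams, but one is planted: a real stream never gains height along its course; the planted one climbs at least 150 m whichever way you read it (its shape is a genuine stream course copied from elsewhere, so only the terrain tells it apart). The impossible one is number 6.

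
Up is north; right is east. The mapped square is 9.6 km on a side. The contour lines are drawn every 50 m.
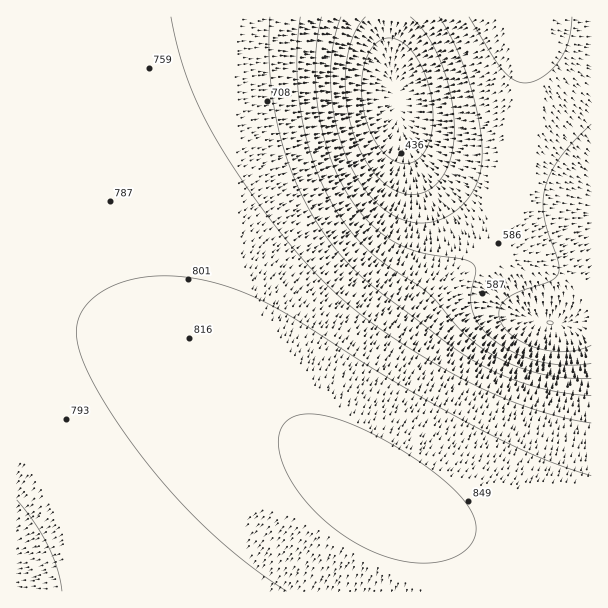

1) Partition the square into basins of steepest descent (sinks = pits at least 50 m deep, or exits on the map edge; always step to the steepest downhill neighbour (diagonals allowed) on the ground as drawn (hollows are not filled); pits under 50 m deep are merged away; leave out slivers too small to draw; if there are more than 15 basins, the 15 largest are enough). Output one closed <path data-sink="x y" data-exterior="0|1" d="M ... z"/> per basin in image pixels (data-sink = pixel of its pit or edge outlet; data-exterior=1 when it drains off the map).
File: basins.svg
<path data-sink="396 101" data-exterior="0" d="M518 16l-501 0-1 295 2 2 42 6 47 11 60 20 46 24 39 26 101 76-9-14 0-18 10-27 20-39 46-67 26-27 34-22 13-17 17-60 13-80 1-54z"/><path data-sink="17 579" data-exterior="1" d="M17 312l0 280 419-1-2-34-10-29-20-18-53-34-99-76-49-32-59-26-55-17z"/><path data-sink="551 323" data-exterior="0" d="M530 16l-12 1 6 34 0 38-2 30-12 66-17 60-13 17-34 22-26 27-14 18-32 49-20 39-10 27 0 18 5 9 26 22 20 12 43 19 30 8 42 4 81-1 1-499-29-4-14-4z"/>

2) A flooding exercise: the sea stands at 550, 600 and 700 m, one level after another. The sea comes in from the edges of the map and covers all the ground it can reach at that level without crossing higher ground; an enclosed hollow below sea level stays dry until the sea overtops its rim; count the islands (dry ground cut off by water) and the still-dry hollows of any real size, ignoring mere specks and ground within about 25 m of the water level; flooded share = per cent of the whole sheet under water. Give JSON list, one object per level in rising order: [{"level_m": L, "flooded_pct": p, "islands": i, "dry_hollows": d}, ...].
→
[{"level_m": 550, "flooded_pct": 11, "islands": 0, "dry_hollows": 0}, {"level_m": 600, "flooded_pct": 20, "islands": 0, "dry_hollows": 0}, {"level_m": 700, "flooded_pct": 29, "islands": 0, "dry_hollows": 0}]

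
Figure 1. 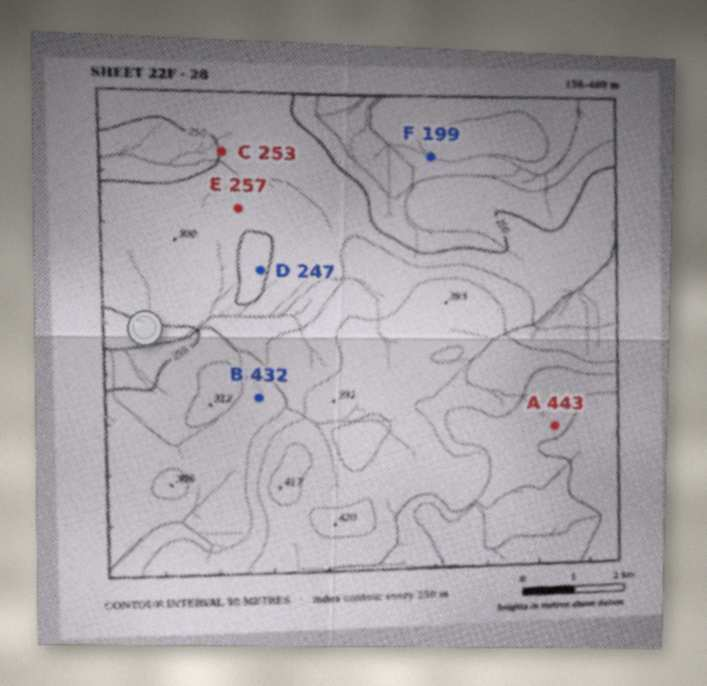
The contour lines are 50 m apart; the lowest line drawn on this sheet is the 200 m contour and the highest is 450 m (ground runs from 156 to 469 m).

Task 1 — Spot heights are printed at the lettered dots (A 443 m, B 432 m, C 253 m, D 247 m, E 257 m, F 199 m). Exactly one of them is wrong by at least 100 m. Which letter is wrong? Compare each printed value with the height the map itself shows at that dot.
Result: B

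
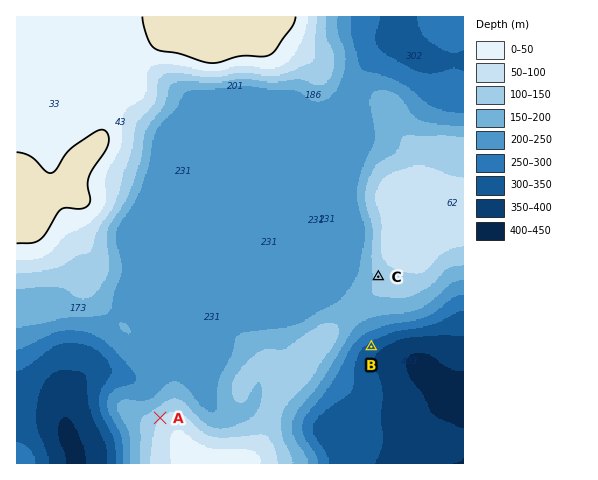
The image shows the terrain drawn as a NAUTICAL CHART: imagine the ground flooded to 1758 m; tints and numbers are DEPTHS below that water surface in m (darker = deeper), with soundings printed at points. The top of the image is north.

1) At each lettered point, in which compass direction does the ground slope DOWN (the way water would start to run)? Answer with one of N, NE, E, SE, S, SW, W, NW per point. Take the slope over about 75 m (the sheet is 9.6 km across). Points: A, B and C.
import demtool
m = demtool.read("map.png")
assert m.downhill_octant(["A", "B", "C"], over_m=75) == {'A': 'NW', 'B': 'SE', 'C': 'W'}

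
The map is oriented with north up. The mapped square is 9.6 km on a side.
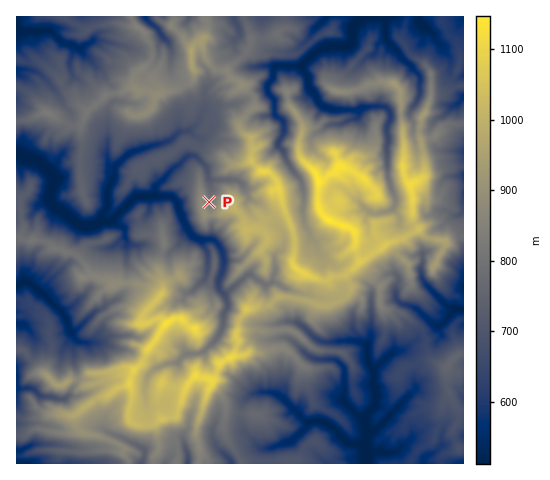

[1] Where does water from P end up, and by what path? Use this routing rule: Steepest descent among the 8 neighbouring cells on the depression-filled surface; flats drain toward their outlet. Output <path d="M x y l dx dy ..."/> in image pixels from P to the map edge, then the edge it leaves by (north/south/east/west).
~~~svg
<path d="M209 202l1-1 0-21-2-2-1-11-11-10-2-2-5 0-11 11-4 1-19 20 0 8-2 1-15 0-4 1-24 25-11 0-10 5-6 0-7-4-13-12-6-2-7-7-1-6 5-13 0-4-2-5-13-13-13-3-9-5"/>
exit: west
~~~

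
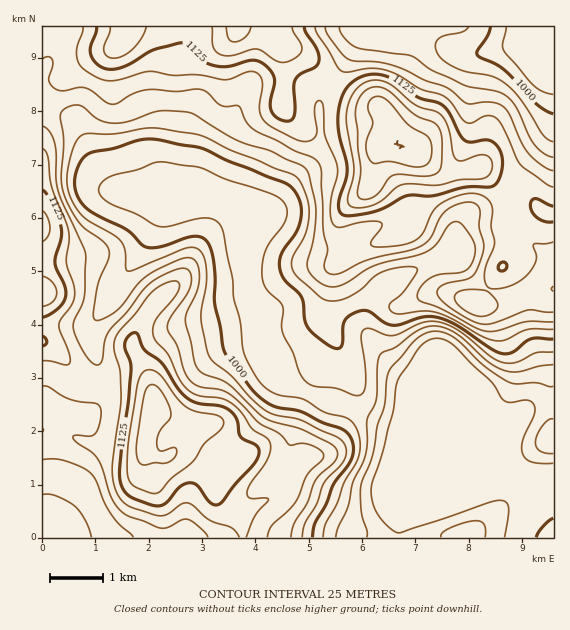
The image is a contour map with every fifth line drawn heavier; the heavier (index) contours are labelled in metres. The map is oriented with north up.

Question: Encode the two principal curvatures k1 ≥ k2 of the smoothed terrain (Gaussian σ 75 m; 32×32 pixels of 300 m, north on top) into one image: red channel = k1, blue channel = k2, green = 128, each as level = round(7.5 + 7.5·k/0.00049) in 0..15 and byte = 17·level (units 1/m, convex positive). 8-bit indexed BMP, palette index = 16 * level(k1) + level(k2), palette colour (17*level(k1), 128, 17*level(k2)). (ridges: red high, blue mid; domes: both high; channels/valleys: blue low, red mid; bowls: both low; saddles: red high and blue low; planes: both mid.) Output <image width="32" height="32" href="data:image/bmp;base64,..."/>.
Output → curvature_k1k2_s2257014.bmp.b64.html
<image width="32" height="32" href="data:image/bmp;base64,Qk02CAAAAAAAADYEAAAoAAAAIAAAACAAAAABAAgAAAAAAAAEAAATCwAAEwsAAAABAAAAAAAAAIAAABGAAAAigAAAM4AAAESAAABVgAAAZoAAAHeAAACIgAAAmYAAAKqAAAC7gAAAzIAAAN2AAADugAAA/4AAAACAEQARgBEAIoARADOAEQBEgBEAVYARAGaAEQB3gBEAiIARAJmAEQCqgBEAu4ARAMyAEQDdgBEA7oARAP+AEQAAgCIAEYAiACKAIgAzgCIARIAiAFWAIgBmgCIAd4AiAIiAIgCZgCIAqoAiALuAIgDMgCIA3YAiAO6AIgD/gCIAAIAzABGAMwAigDMAM4AzAESAMwBVgDMAZoAzAHeAMwCIgDMAmYAzAKqAMwC7gDMAzIAzAN2AMwDugDMA/4AzAACARAARgEQAIoBEADOARABEgEQAVYBEAGaARAB3gEQAiIBEAJmARACqgEQAu4BEAMyARADdgEQA7oBEAP+ARAAAgFUAEYBVACKAVQAzgFUARIBVAFWAVQBmgFUAd4BVAIiAVQCZgFUAqoBVALuAVQDMgFUA3YBVAO6AVQD/gFUAAIBmABGAZgAigGYAM4BmAESAZgBVgGYAZoBmAHeAZgCIgGYAmYBmAKqAZgC7gGYAzIBmAN2AZgDugGYA/4BmAACAdwARgHcAIoB3ADOAdwBEgHcAVYB3AGaAdwB3gHcAiIB3AJmAdwCqgHcAu4B3AMyAdwDdgHcA7oB3AP+AdwAAgIgAEYCIACKAiAAzgIgARICIAFWAiABmgIgAd4CIAIiAiACZgIgAqoCIALuAiADMgIgA3YCIAO6AiAD/gIgAAICZABGAmQAigJkAM4CZAESAmQBVgJkAZoCZAHeAmQCIgJkAmYCZAKqAmQC7gJkAzICZAN2AmQDugJkA/4CZAACAqgARgKoAIoCqADOAqgBEgKoAVYCqAGaAqgB3gKoAiICqAJmAqgCqgKoAu4CqAMyAqgDdgKoA7oCqAP+AqgAAgLsAEYC7ACKAuwAzgLsARIC7AFWAuwBmgLsAd4C7AIiAuwCZgLsAqoC7ALuAuwDMgLsA3YC7AO6AuwD/gLsAAIDMABGAzAAigMwAM4DMAESAzABVgMwAZoDMAHeAzACIgMwAmYDMAKqAzAC7gMwAzIDMAN2AzADugMwA/4DMAACA3QARgN0AIoDdADOA3QBEgN0AVYDdAGaA3QB3gN0AiIDdAJmA3QCqgN0Au4DdAMyA3QDdgN0A7oDdAP+A3QAAgO4AEYDuACKA7gAzgO4ARIDuAFWA7gBmgO4Ad4DuAIiA7gCZgO4AqoDuALuA7gDMgO4A3YDuAO6A7gD/gO4AAID/ABGA/wAigP8AM4D/AESA/wBVgP8AZoD/AHeA/wCIgP8AmYD/AKqA/wC7gP8AzID/AN2A/wDugP8A/4D/AHeHd3aEg3Kic2OTlLeGhrWFZWWWuLW21ufo6cmXhoZ2d3d2hKOlhtaDdLm2p7aWp5eGhaWWdHV0coOWx7aWmIZ3d3WCtsm52pOUubeDptjJqZeWlmR0d3d3dXODp6eYl3Z2ZHK36rm3dIOX15SAhNfGhJODY3N3d3d3d4aFhYRzdnWGo5T4uLi4lJW46aaBlefo2aaTgXd3h3d3d4eUpJSWp7ekgejYhsiWhKXI+bSU2fr66KWChoeHh4eHh5PX6qeXh3WB1+d2l7eXpbO25tbIl8bWpXR0h4eHd4d3g6frh4d3dXG2+JfG5/j76KSEp5Zjk7KlhYOHh4d3h4V0c9V3hoZ2cZX56eWTl9mnc1KCkXJzpdiWgnd3h3eFppZjxXWGp5WClfn5hUOExYRgc3WFhoe4yIZidneHd3GTtYWmZcfHk3O09td0ZJSlg3N3hpeYmMinlIWDd4eAgLXGhYXH55WBpufFppV2dYVzdnd1h5eouISkpmFjcHC1+cmVhtmWdJHH+rV0lod3h3V3hoaHl7eWcbTFYiAwgvXVlVOEwYJjgZPn9YODhYeGhYeGhqi4lnODyOizgJP4+cempbjZt5WBYIX3+JWUhXV2h3ZllrWVhqTY9/X09/r618bF2P3IpnVxgrj6+riUdHaGhXWFtbaVk4SD1/j42LOjhHSE1YWUloSRk6f5+ZSDhoWlt8ja2qZyYGCQtJOB5Oq5pobUdIWop5OChLf4pYN3haW4uKjI9ualhJCQc0CV+biWl9m1xMjIpnR0hda1hHeGg4WlxaSE1/f52bVhUZTUpnSV+ueihoWVdXV0lKWFh4d1Y3TW9YBwg8jplnGjp9mWlaj5pWFjdISGd3eGhod3d3ZSVKf497WQgsW0UmByxpW42PZiUGR2d4d3d3eHh3Z0c1OEtqX4/LZjcrSWY5HDhMiW9WFidnaGh3d3dnWEdISGhKOmY6X3tJOX1/b2+cSTx5X4g3N2hoZ2dYV1dIWGh5eGhIRjlfakt+rYosX7x6SmhPijg4aFdGR0hXZ2mKiXdZfHo4Om6tno2rmUgqbHl3Vk1pOTlZeXhpeopqeop6WX18eSlKa1t6en2aaBp8iXdXSkc3Souriml5eWl5eVtdrphXKUybjX16XJtoCoyamVlJWWdJamhnZ2hnWGp4OE6ch0c5LI/fundKe1g5a4qIR0pciVlaWFhpeYhoWlc1HEtXWVscPq2qV0hZaFh7eVcnR1lrXHyJaFl5emp6Z1YrWllsezkqOikoSFdHSFpoN0d4aFttn6yZWGhpW32biz2urnyIRjcoKElnRzg5JzdHd3dnV0hcbIp5aWhYXI2qS1xZNyUmR2doaWhpepqZaFd3c="/>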